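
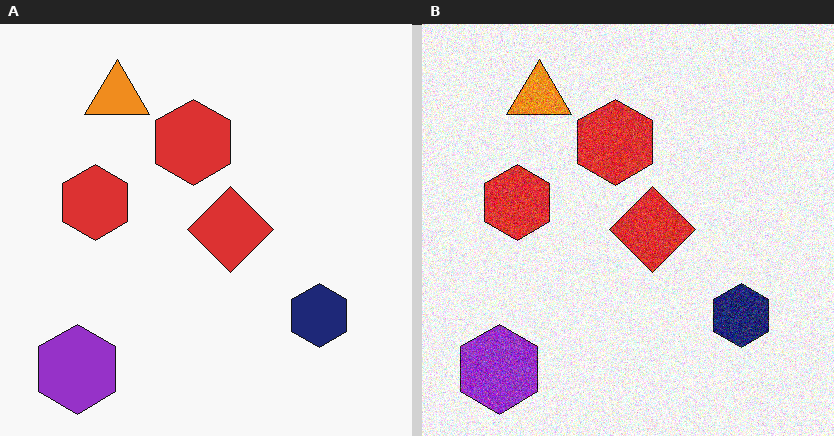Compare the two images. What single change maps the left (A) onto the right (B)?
Degraded with strong gaussian noise.

Random speckle covers the whole image, including the flat background.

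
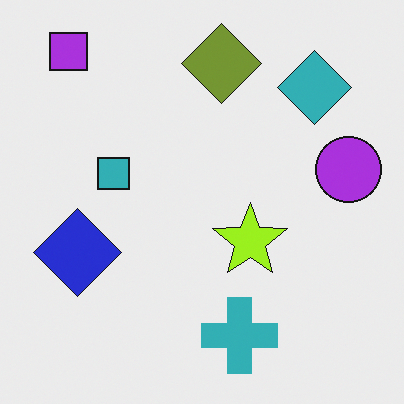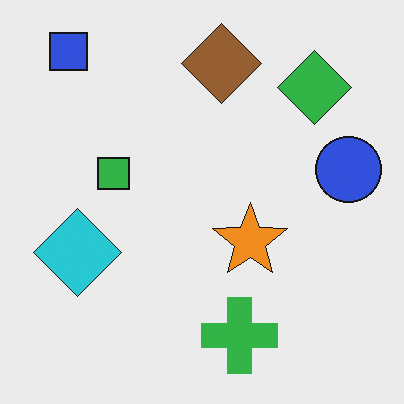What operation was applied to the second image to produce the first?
This is the original image hue-shifted slightly.

Every shape's color has rotated by the same amount around the hue wheel — a uniform hue shift.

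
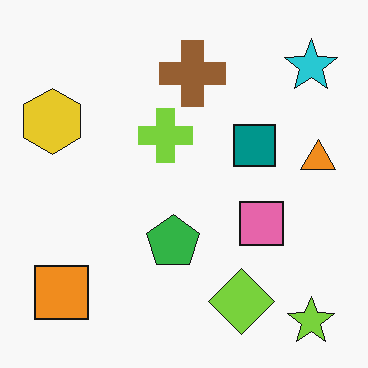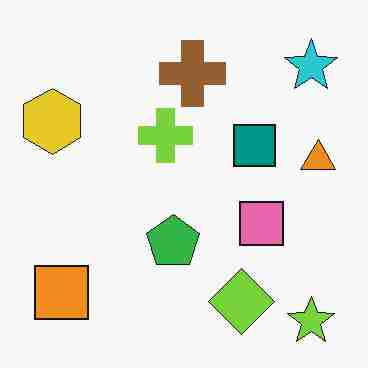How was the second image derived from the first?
This is the original image heavily JPEG-compressed with obvious blocking artifacts.

Blocky 8×8 compression artifacts appear around shape edges and the flat background shows ringing — characteristic JPEG degradation.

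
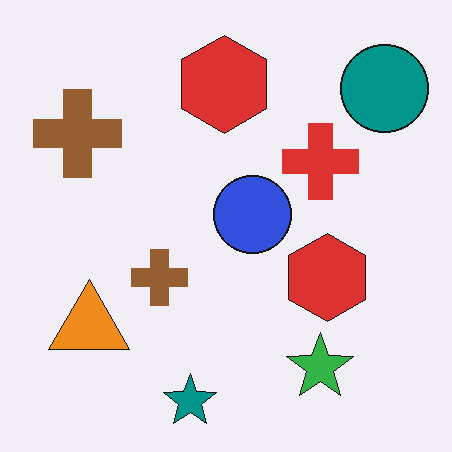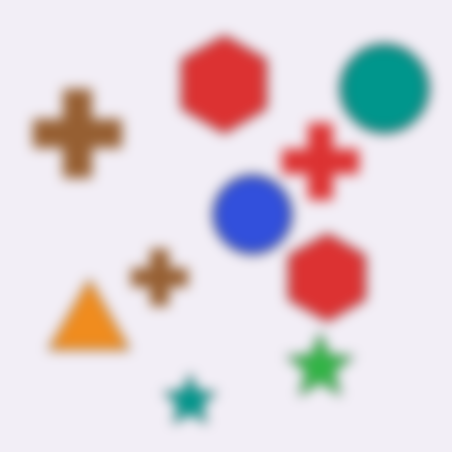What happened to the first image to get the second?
The image was heavily blurred.

Shape edges and outlines are uniformly softened across the whole image.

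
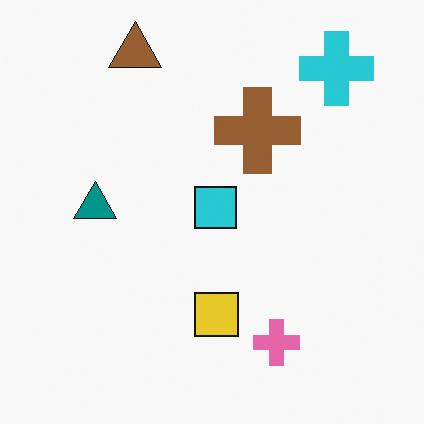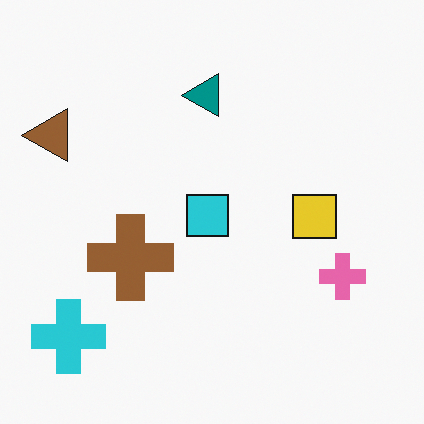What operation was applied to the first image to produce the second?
The image was transposed (reflected across the top-left ↔ bottom-right diagonal).

Shapes have swapped their row and column positions — what was in the top-right is now in the bottom-left — a diagonal reflection.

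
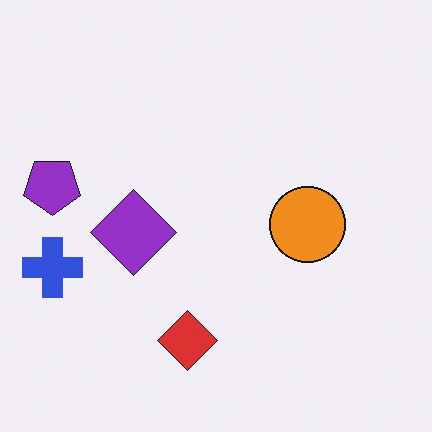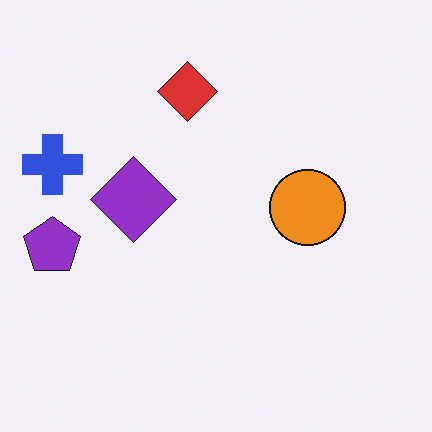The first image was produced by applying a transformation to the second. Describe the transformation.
The first image is the second flipped vertically (top ↔ bottom).

The red diamond is in the top of the second image and the bottom of the first — shapes on opposite sides of the horizontal midline have swapped in a mirror flip.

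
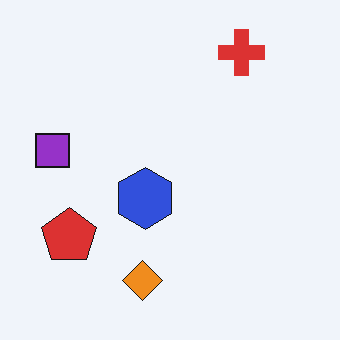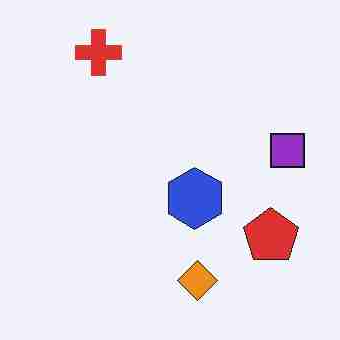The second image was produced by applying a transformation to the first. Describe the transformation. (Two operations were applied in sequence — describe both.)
The second image is the first heavily JPEG-compressed with obvious blocking artifacts, then flipped horizontally (left ↔ right).

Blocky 8×8 compression artifacts appear around shape edges and the flat background shows ringing — characteristic JPEG degradation. The purple square is in the left of the first image and the right of the second — shapes on opposite sides of the vertical midline have swapped in a mirror flip.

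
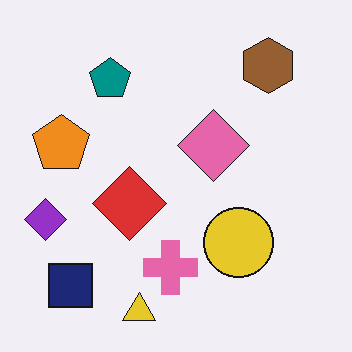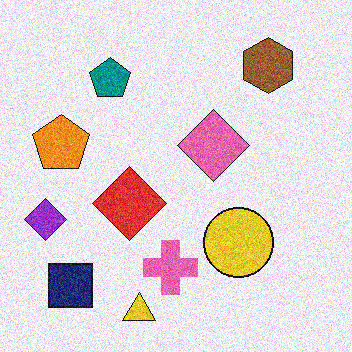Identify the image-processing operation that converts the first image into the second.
It was degraded with visible gaussian noise.

Random speckle covers the whole image, including the flat background.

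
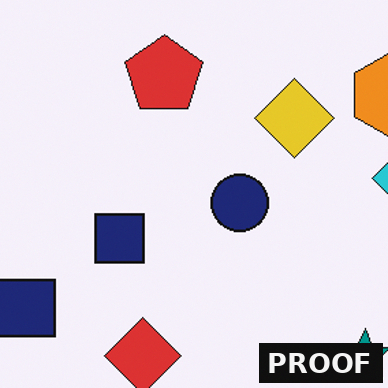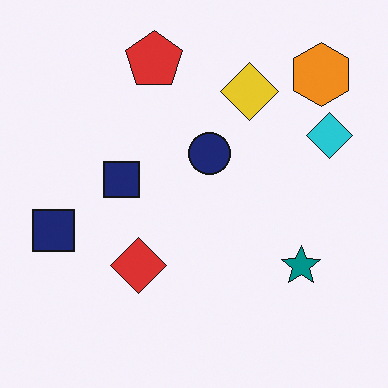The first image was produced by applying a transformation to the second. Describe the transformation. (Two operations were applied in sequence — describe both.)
The image was cropped to a modestly smaller region and rescaled, then watermarked with the text "PROOF" in the lower-right corner.

The visible shapes are larger and the field of view is narrower; shapes near the original edges may be partly or wholly outside the frame — a crop-and-rescale. A dark label reading "PROOF" appears in the lower-right corner.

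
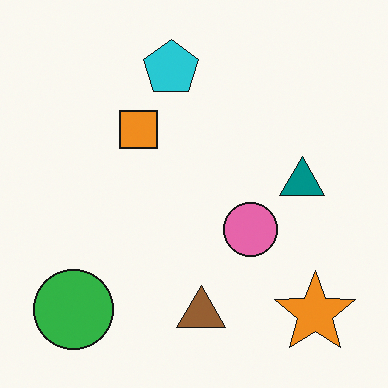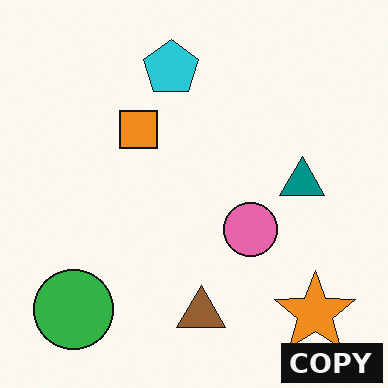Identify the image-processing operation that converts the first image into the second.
The image was watermarked with the text "COPY" in the lower-right corner.

A dark label reading "COPY" appears in the lower-right corner.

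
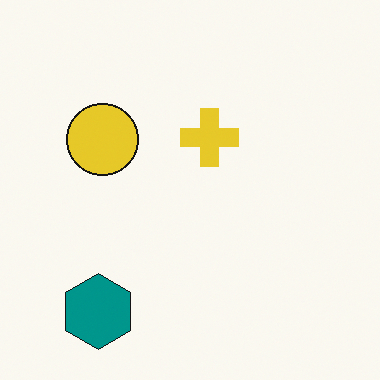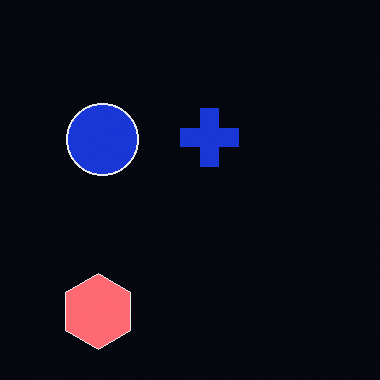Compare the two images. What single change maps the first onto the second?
The transformation is: color-inverted (negative).

The light background has become dark and every shape's color is its complement — a photographic negative.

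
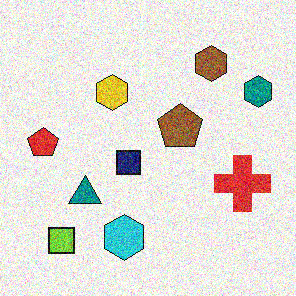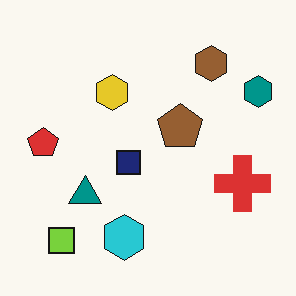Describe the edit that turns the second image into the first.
The transformation is: degraded with strong gaussian noise.

Random speckle covers the whole image, including the flat background.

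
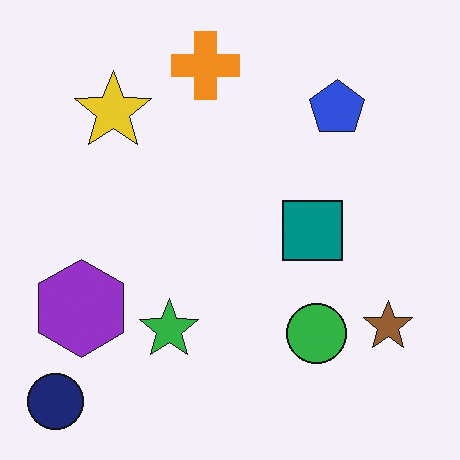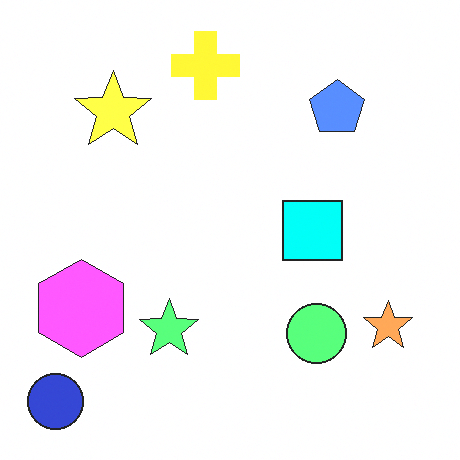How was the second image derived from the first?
This is the original image brightened a lot.

Every pixel — background and shapes alike — is uniformly brightened.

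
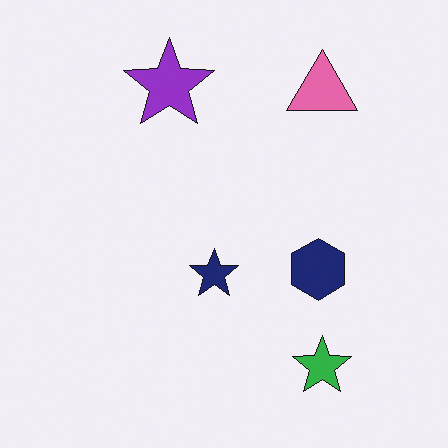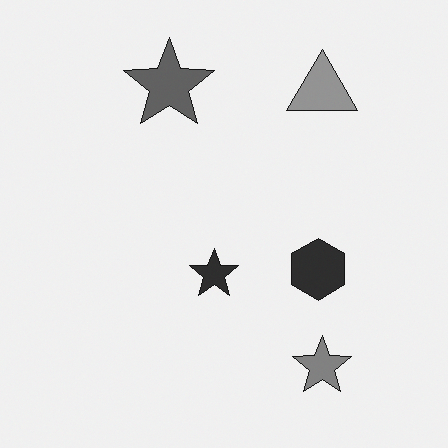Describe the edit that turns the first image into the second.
This is the original image converted to grayscale.

All color is removed — every shape is now a shade of grey.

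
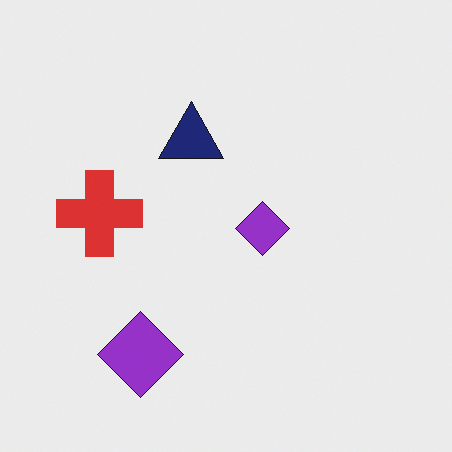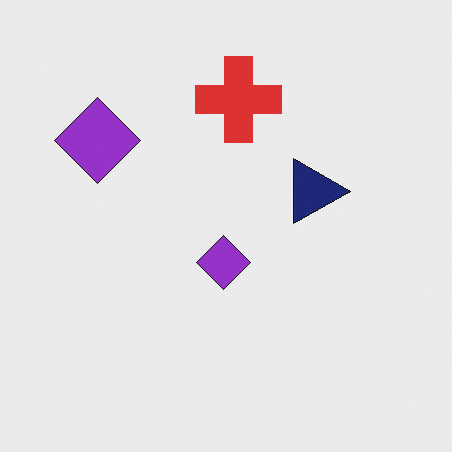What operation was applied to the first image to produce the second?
The image was rotated 90° clockwise.

The red cross sits in the left of the first image and the top of the second — consistent with a whole-image 90° clockwise rotation.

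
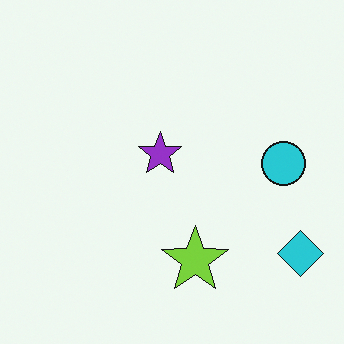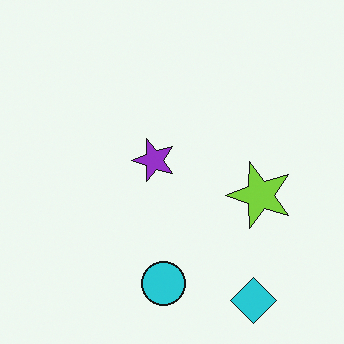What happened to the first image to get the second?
The image was transposed (reflected across the top-left ↔ bottom-right diagonal).

Shapes have swapped their row and column positions — what was in the top-right is now in the bottom-left — a diagonal reflection.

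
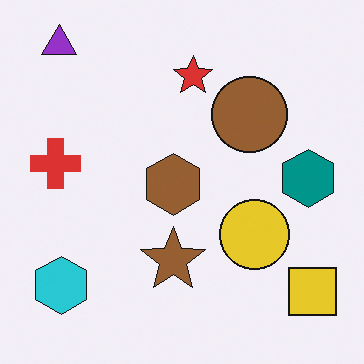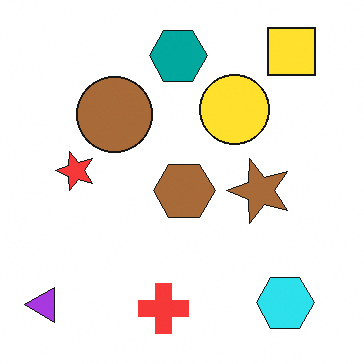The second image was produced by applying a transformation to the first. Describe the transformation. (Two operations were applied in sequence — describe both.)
This is the original image brightened a little, then rotated 90° counter-clockwise.

Every pixel — background and shapes alike — is uniformly brightened. The purple triangle sits in the top-left of the first image and the bottom-left of the second — consistent with a whole-image 90° counter-clockwise rotation.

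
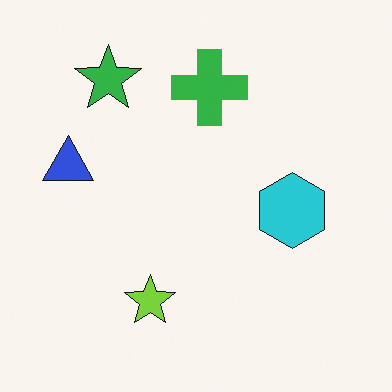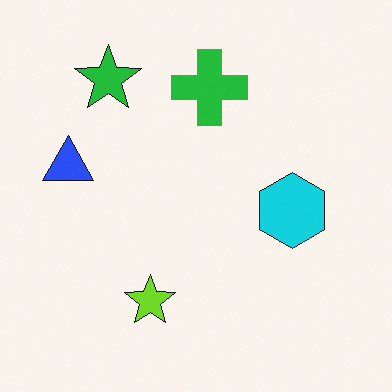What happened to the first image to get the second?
The transformation is: slightly oversaturated.

All colors are more vivid — a global saturation change.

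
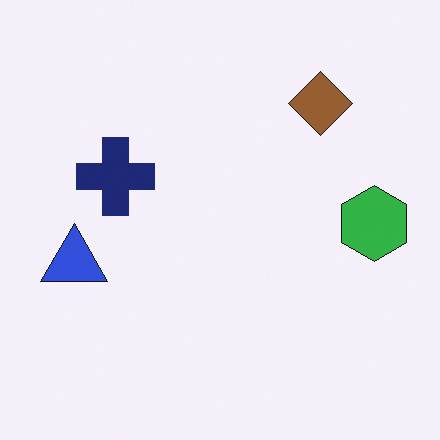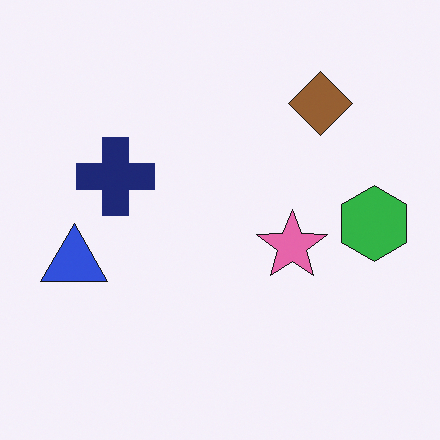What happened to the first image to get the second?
The transformation is: overlaid with an additional pink star.

A pink star appears in the second image that is absent from the first.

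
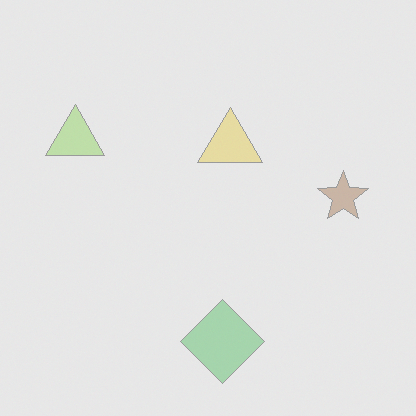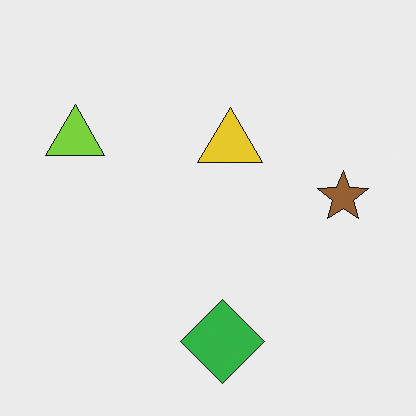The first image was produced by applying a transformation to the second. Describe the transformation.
It was washed out (contrast reduced).

Tones are pushed toward mid-grey across the whole image — a global contrast change.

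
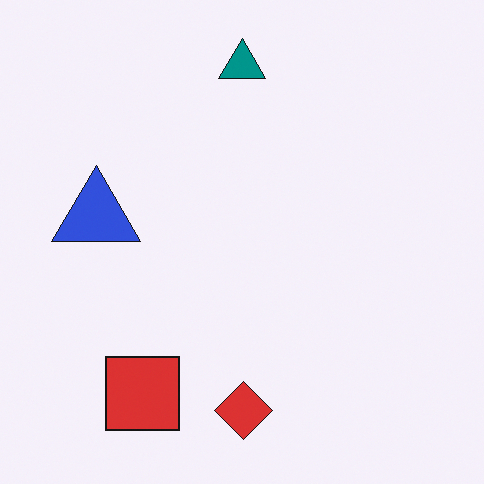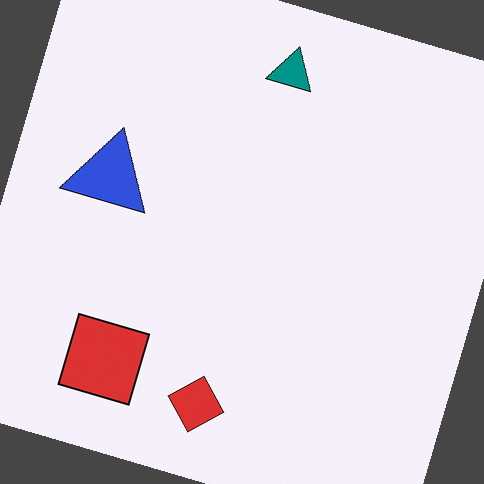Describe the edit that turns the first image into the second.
The second image is the first rotated clockwise by a clearly visible amount.

Every shape is tilted by the same angle and the image corners show triangular fill wedges — a whole-image rotation by a non-right angle.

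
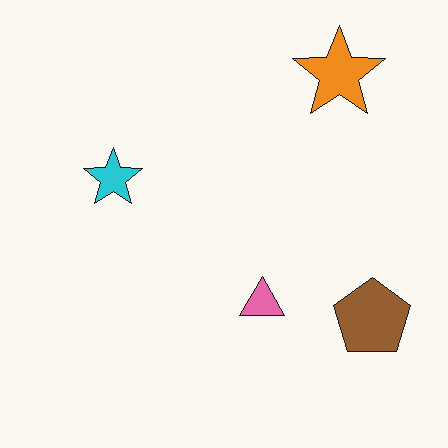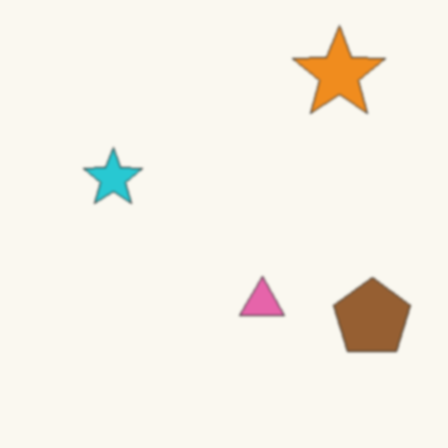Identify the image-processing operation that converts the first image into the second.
The image was given a subtle gaussian blur.

Shape edges and outlines are uniformly softened across the whole image.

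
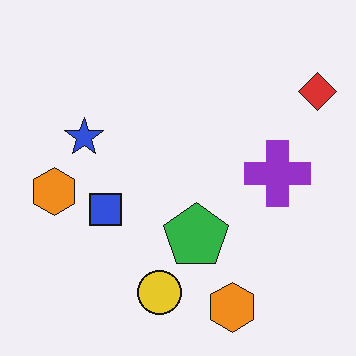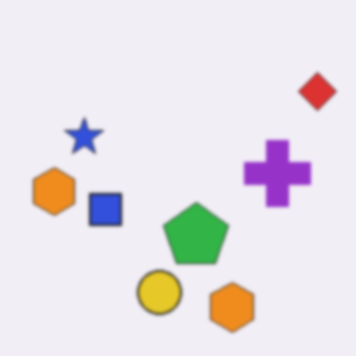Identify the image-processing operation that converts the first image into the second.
The transformation is: slightly softened.

Shape edges and outlines are uniformly softened across the whole image.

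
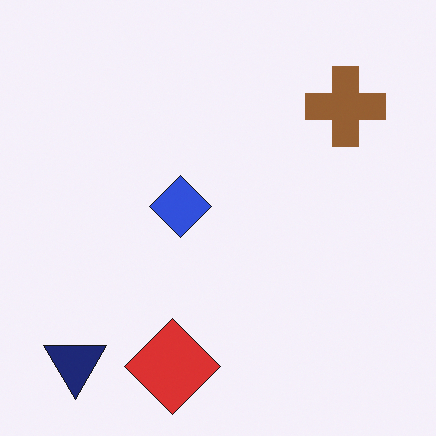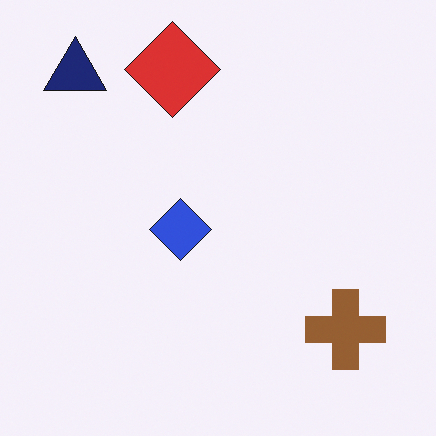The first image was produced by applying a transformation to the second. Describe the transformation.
It was flipped vertically (top ↔ bottom).

The red diamond is in the top of the second image and the bottom of the first — shapes on opposite sides of the horizontal midline have swapped in a mirror flip.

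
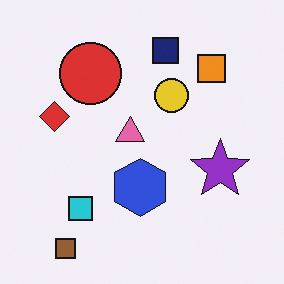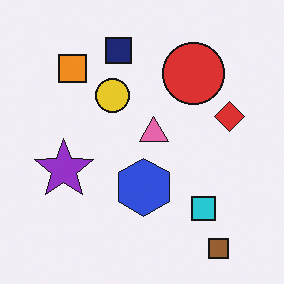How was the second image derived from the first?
The second image is the first flipped horizontally (left ↔ right).

The red diamond is in the left of the first image and the right of the second — shapes on opposite sides of the vertical midline have swapped in a mirror flip.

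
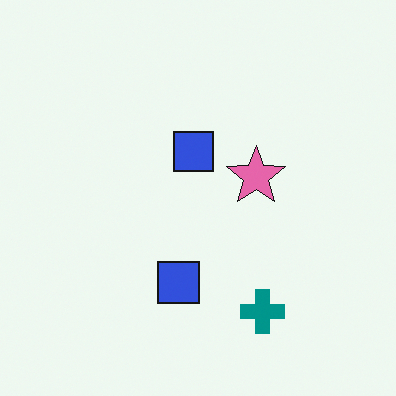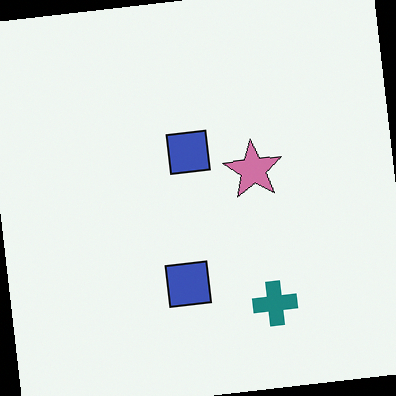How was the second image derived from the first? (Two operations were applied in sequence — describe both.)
The image was slightly desaturated, then rotated counter-clockwise by a small amount.

All colors are more muted and greyish — a global saturation change. Every shape is tilted by the same angle and the image corners show triangular fill wedges — a whole-image rotation by a non-right angle.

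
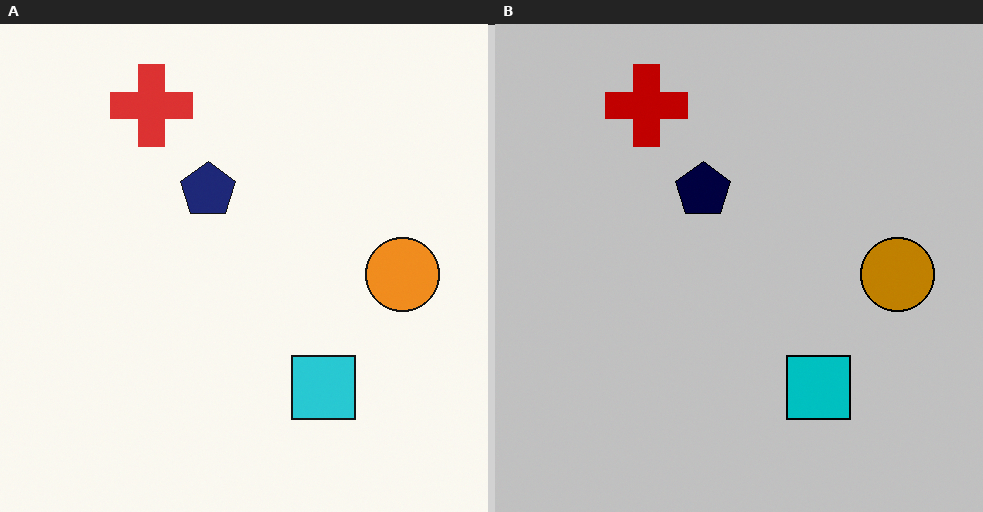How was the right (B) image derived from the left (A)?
The image was aggressively posterized.

Each flat color has snapped to a coarser quantized level — most visibly, the near-white background has dropped to a flat grey.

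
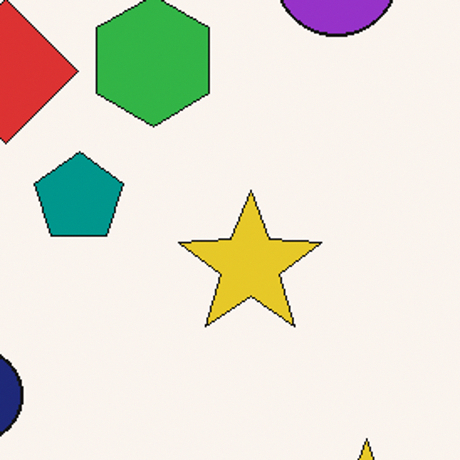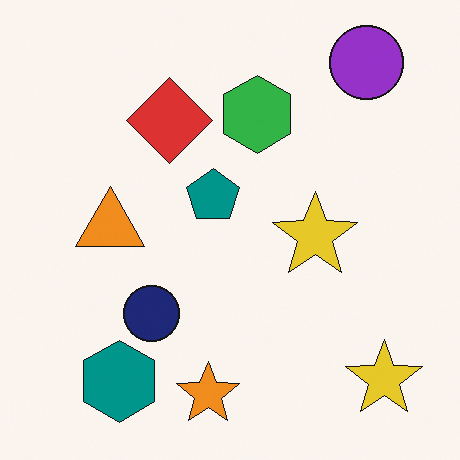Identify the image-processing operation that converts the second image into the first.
The transformation is: cropped tightly and scaled back up.

The visible shapes are larger and the field of view is narrower; shapes near the original edges may be partly or wholly outside the frame — a crop-and-rescale.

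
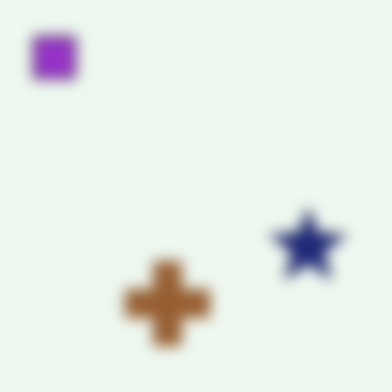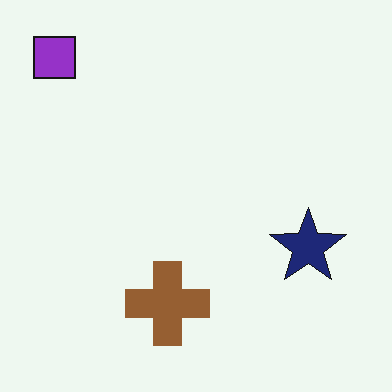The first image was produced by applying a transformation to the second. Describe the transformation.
It was strongly gaussian-blurred.

Shape edges and outlines are uniformly softened across the whole image.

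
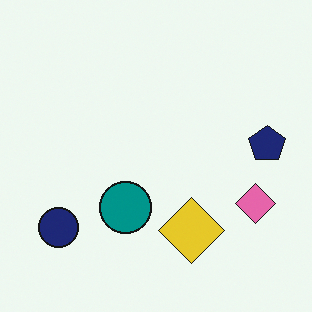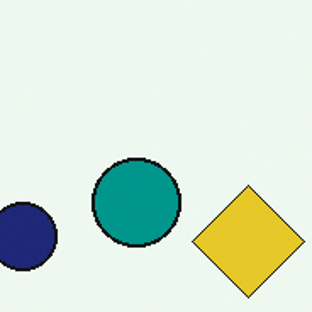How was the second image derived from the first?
Cropped tightly and scaled back up.

The visible shapes are larger and the field of view is narrower; shapes near the original edges may be partly or wholly outside the frame — a crop-and-rescale.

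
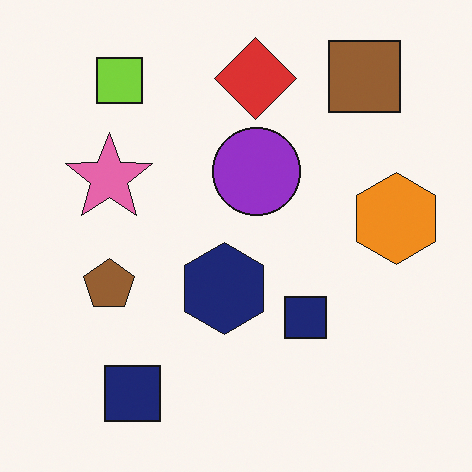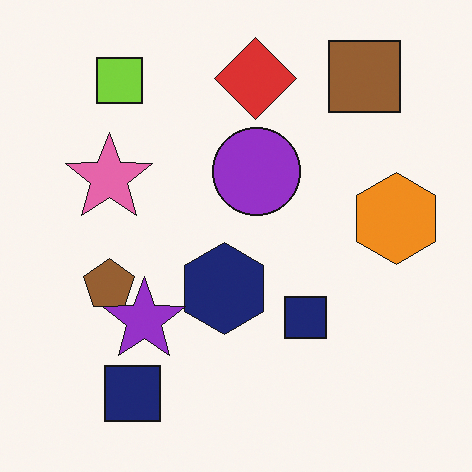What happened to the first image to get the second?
Overlaid with an additional purple star.

A purple star appears in the second image that is absent from the first.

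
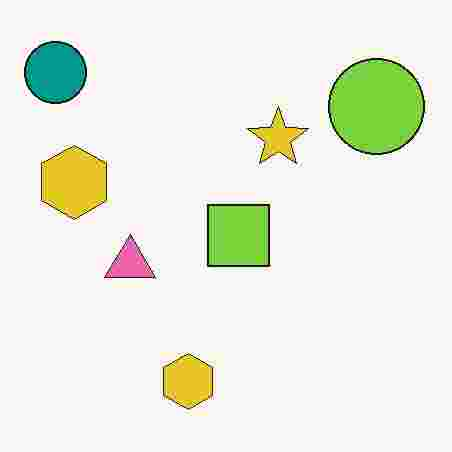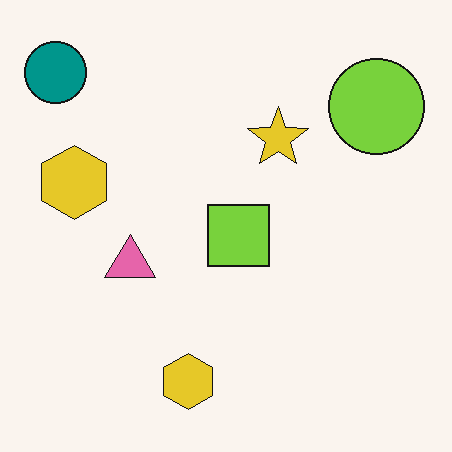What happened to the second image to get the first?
The transformation is: degraded with heavy JPEG compression.

Blocky 8×8 compression artifacts appear around shape edges and the flat background shows ringing — characteristic JPEG degradation.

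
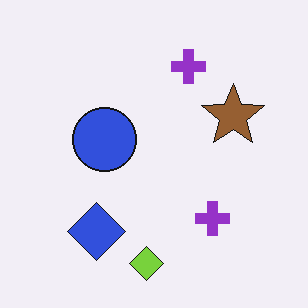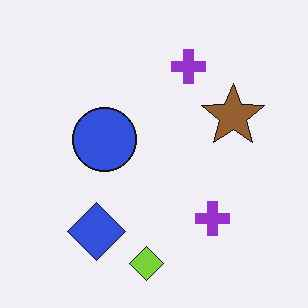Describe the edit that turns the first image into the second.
It was JPEG-compressed with visible artifacts.

Blocky 8×8 compression artifacts appear around shape edges and the flat background shows ringing — characteristic JPEG degradation.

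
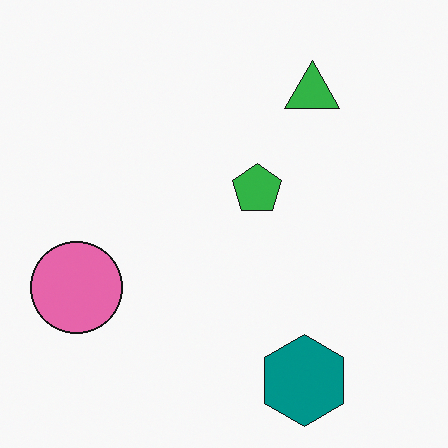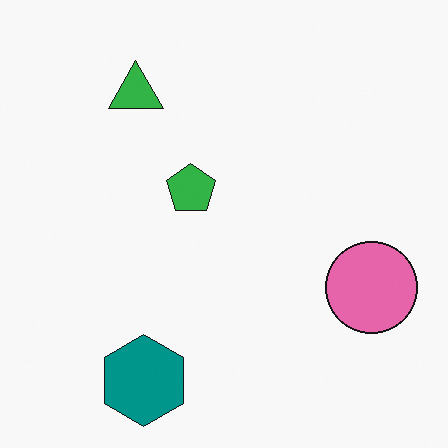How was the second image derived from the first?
The image was flipped horizontally (left ↔ right).

The pink circle is in the left of the first image and the right of the second — shapes on opposite sides of the vertical midline have swapped in a mirror flip.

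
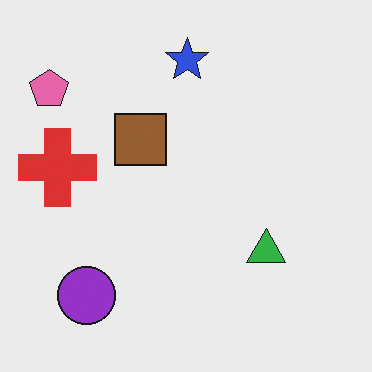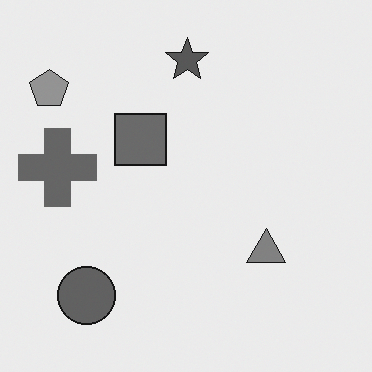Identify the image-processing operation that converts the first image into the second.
Converted to grayscale.

All color is removed — every shape is now a shade of grey.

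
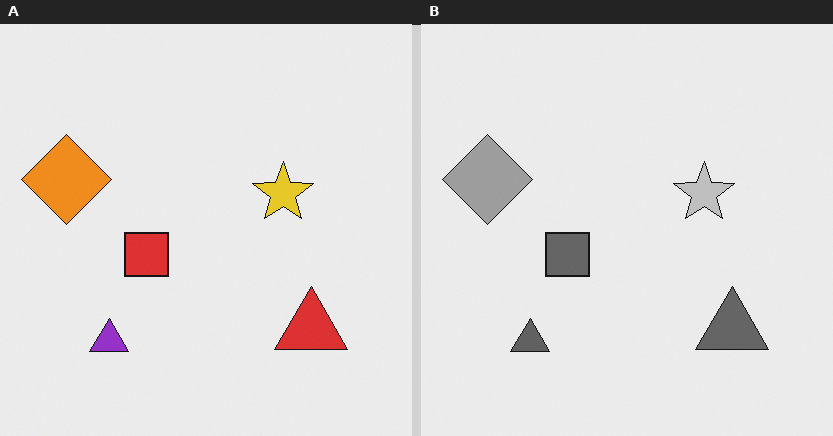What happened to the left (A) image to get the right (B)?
Converted to grayscale.

All color is removed — every shape is now a shade of grey.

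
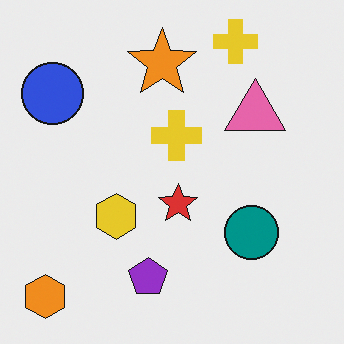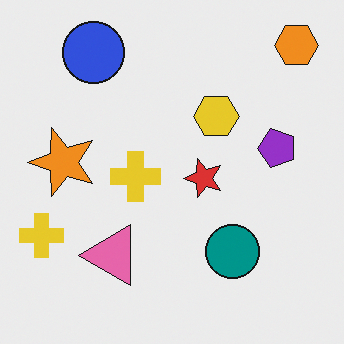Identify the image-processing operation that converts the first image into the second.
The image was transposed (reflected across the top-left ↔ bottom-right diagonal).

Shapes have swapped their row and column positions — what was in the top-right is now in the bottom-left — a diagonal reflection.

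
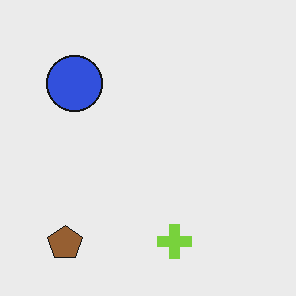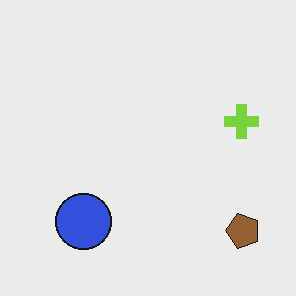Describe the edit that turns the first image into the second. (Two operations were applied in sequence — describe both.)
This is the original image given moderate JPEG compression, then rotated 90° counter-clockwise.

Blocky 8×8 compression artifacts appear around shape edges and the flat background shows ringing — characteristic JPEG degradation. The brown pentagon sits in the bottom-left of the first image and the bottom-right of the second — consistent with a whole-image 90° counter-clockwise rotation.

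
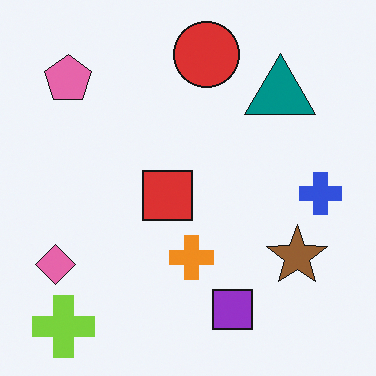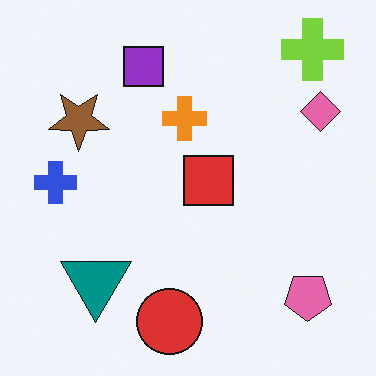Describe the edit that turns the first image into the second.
This is the original image rotated 180°.

The lime cross sits in the bottom-left of the first image and the top-right of the second — consistent with a whole-image 180° rotation.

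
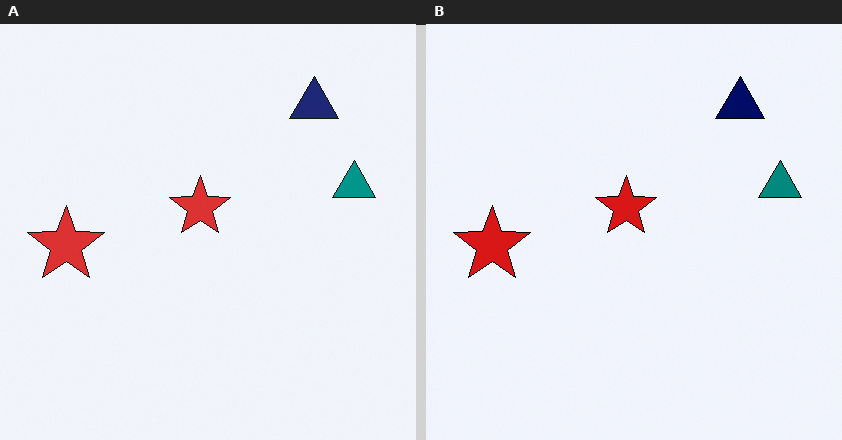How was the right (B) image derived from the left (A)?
This is the original image given slightly increased contrast.

Tones are pushed away from mid-grey across the whole image — a global contrast change.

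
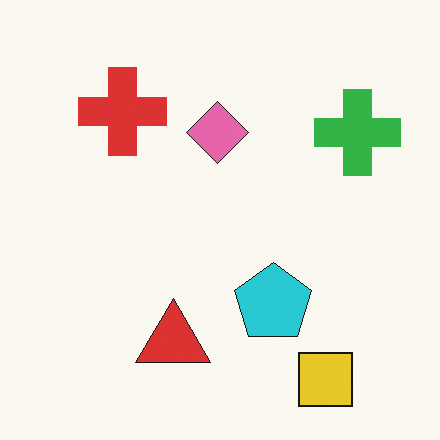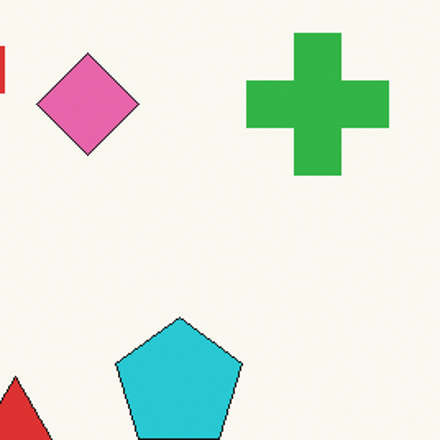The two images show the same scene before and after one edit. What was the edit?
This is the original image cropped to a noticeably smaller region and rescaled.

The visible shapes are larger and the field of view is narrower; shapes near the original edges may be partly or wholly outside the frame — a crop-and-rescale.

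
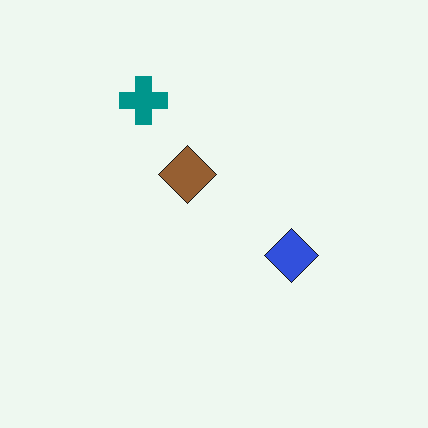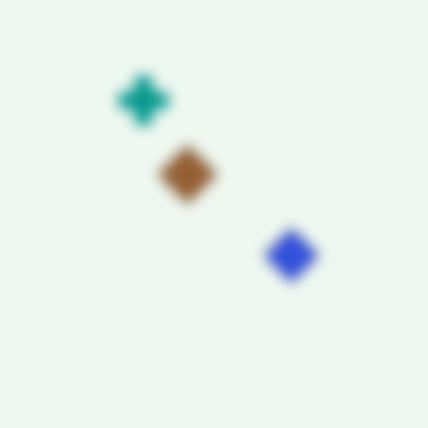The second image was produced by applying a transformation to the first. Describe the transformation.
The transformation is: heavily blurred.

Shape edges and outlines are uniformly softened across the whole image.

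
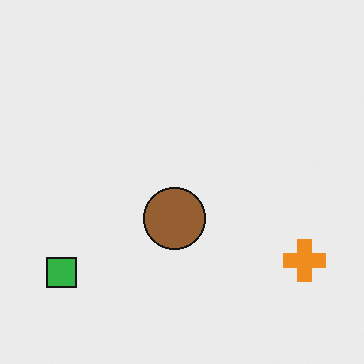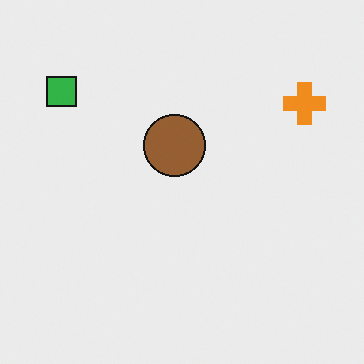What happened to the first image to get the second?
This is the original image flipped vertically (top ↔ bottom).

The green square is in the bottom-left of the first image and the top-left of the second — shapes on opposite sides of the horizontal midline have swapped in a mirror flip.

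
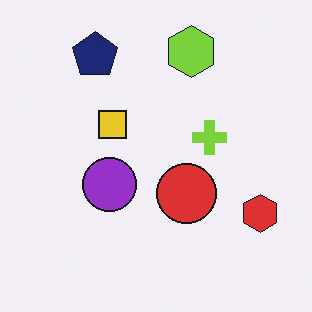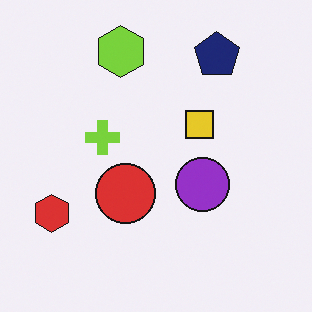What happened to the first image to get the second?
Flipped horizontally (left ↔ right).

The red hexagon is in the bottom-right of the first image and the bottom-left of the second — shapes on opposite sides of the vertical midline have swapped in a mirror flip.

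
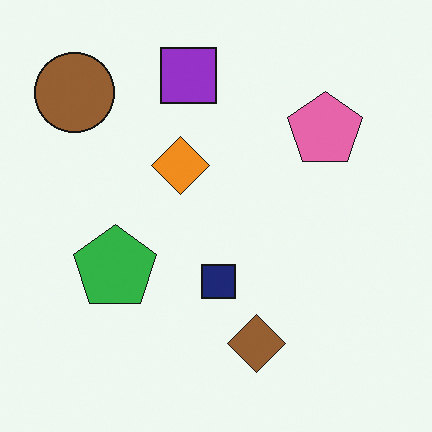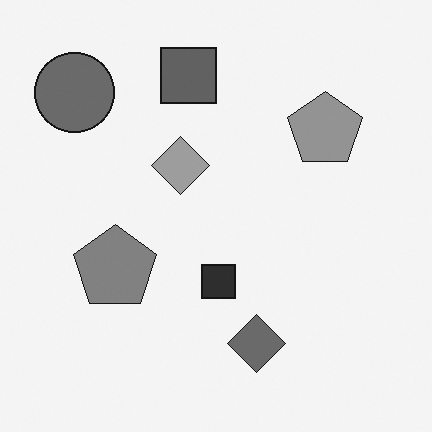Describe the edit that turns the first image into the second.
Converted to grayscale.

All color is removed — every shape is now a shade of grey.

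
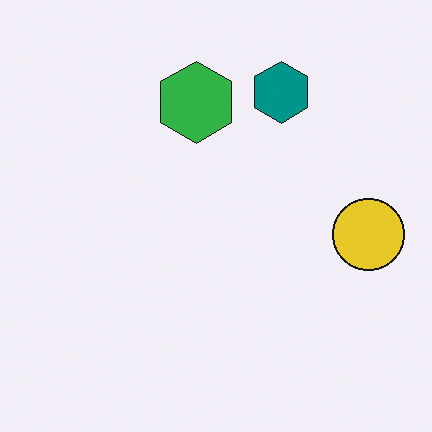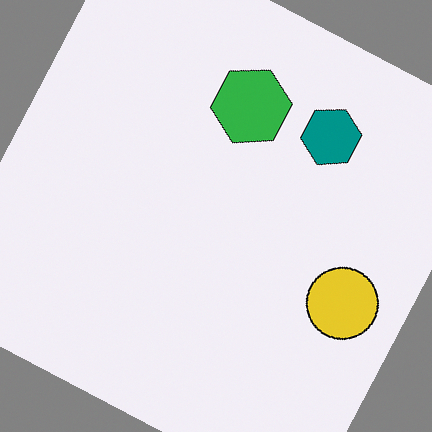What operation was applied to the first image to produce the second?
This is the original image rotated clockwise by a moderate amount.

Every shape is tilted by the same angle and the image corners show triangular fill wedges — a whole-image rotation by a non-right angle.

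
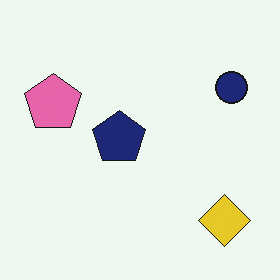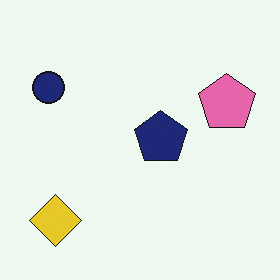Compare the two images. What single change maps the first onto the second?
The transformation is: flipped horizontally (left ↔ right).

The navy circle is in the top-right of the first image and the top-left of the second — shapes on opposite sides of the vertical midline have swapped in a mirror flip.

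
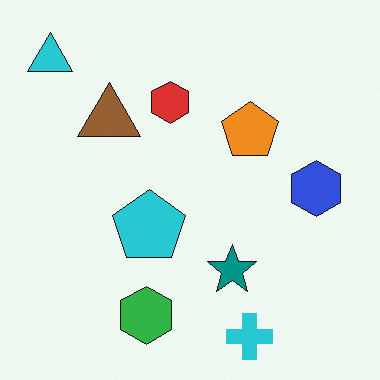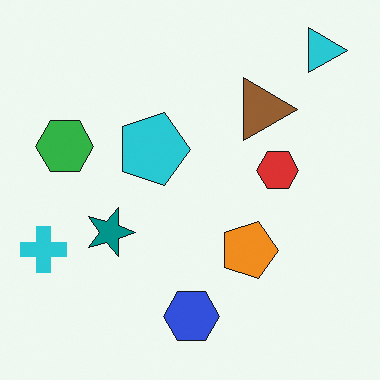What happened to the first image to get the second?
The transformation is: rotated 90° clockwise.

The cyan triangle sits in the top-left of the first image and the top-right of the second — consistent with a whole-image 90° clockwise rotation.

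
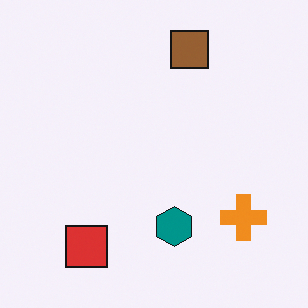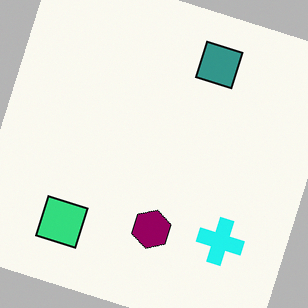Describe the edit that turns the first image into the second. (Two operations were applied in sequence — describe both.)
The second image is the first rotated clockwise by a moderate amount, then hue-shifted noticeably.

Every shape is tilted by the same angle and the image corners show triangular fill wedges — a whole-image rotation by a non-right angle. Every shape's color has rotated by the same amount around the hue wheel — a uniform hue shift.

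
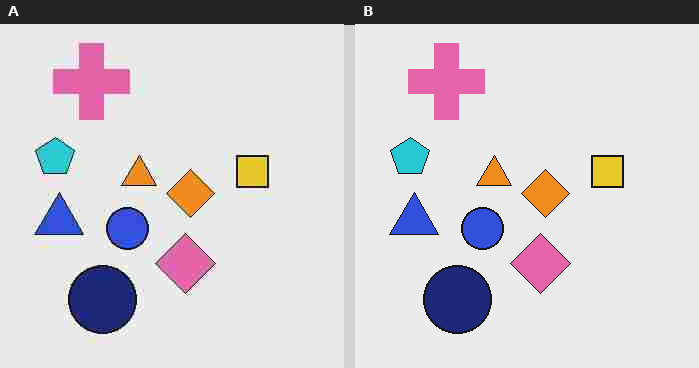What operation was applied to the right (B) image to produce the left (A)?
The left (A) image is the right (B) degraded with heavy JPEG compression.

Blocky 8×8 compression artifacts appear around shape edges and the flat background shows ringing — characteristic JPEG degradation.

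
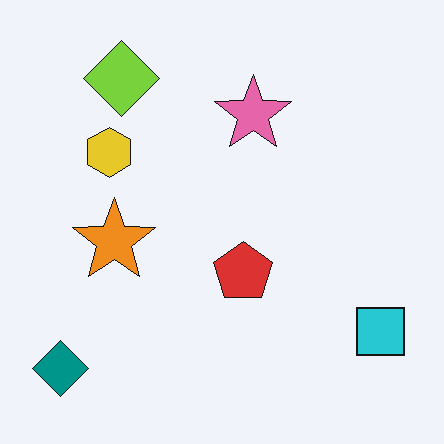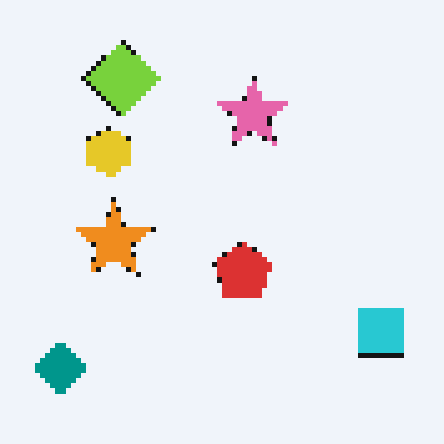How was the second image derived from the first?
The transformation is: lightly pixelated (a mild mosaic effect).

Shapes are reduced to large square blocks; fine edges and outlines are lost — a downscale-then-upscale (mosaic) effect.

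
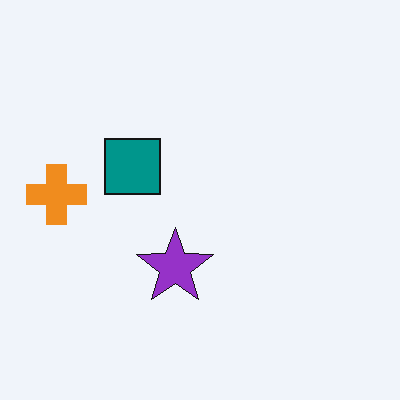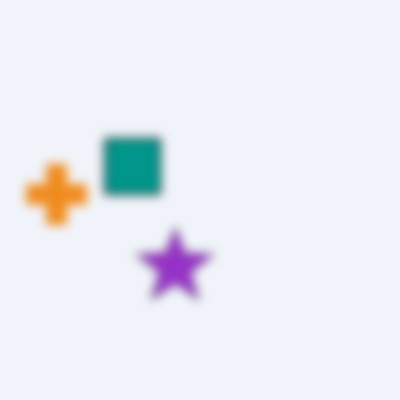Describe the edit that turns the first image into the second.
The second image is the first strongly gaussian-blurred.

Shape edges and outlines are uniformly softened across the whole image.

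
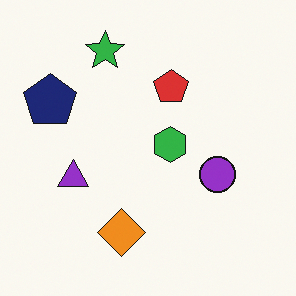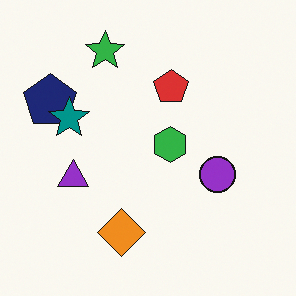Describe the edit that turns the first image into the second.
This is the original image overlaid with an additional teal star.

A teal star appears in the second image that is absent from the first.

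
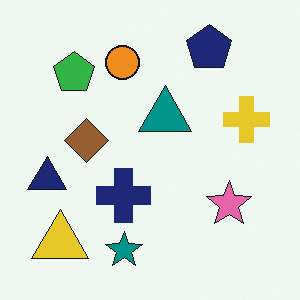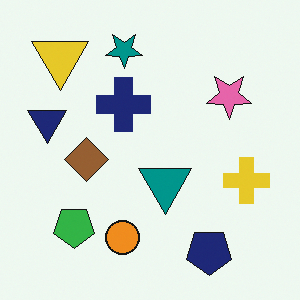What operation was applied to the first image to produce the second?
The transformation is: flipped vertically (top ↔ bottom).

The navy pentagon is in the top-right of the first image and the bottom-right of the second — shapes on opposite sides of the horizontal midline have swapped in a mirror flip.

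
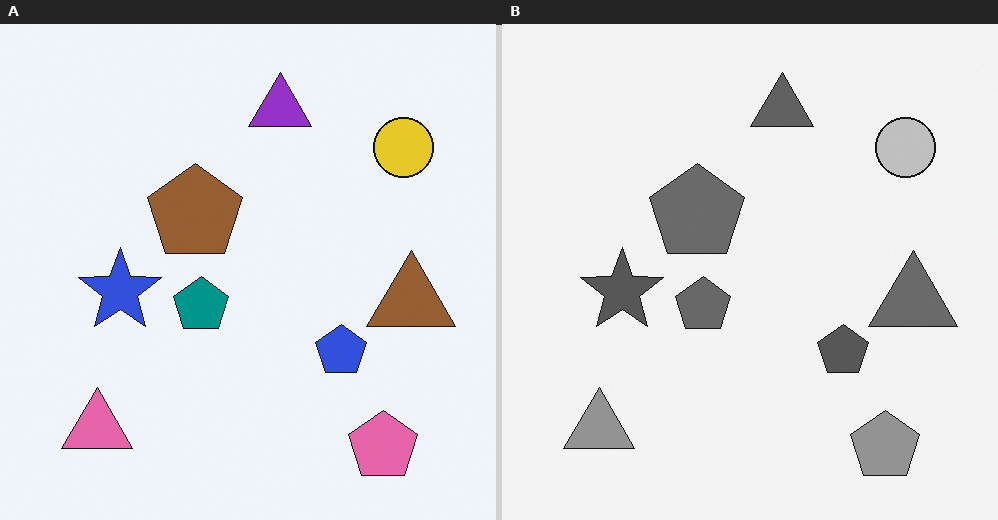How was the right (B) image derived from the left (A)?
The image was converted to grayscale.

All color is removed — every shape is now a shade of grey.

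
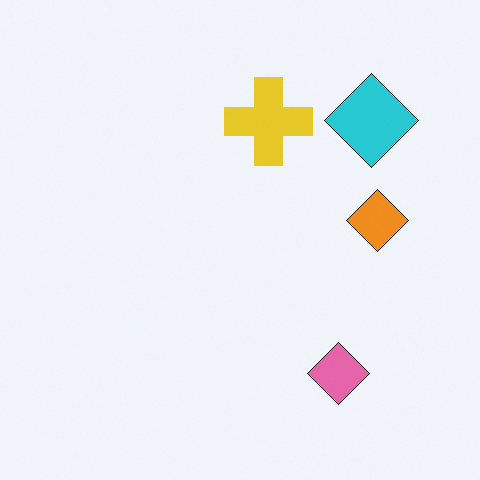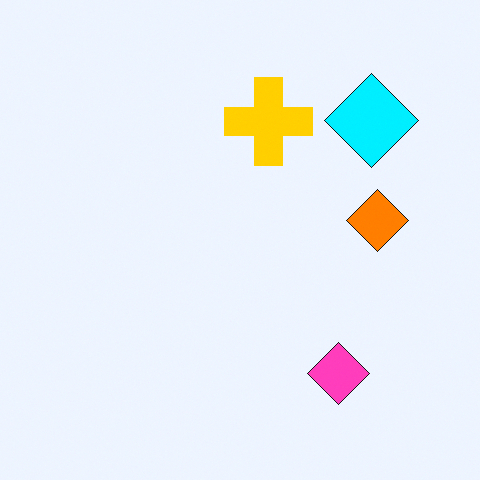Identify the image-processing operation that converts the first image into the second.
The image was made much more vivid (saturation change).

All colors are more vivid — a global saturation change.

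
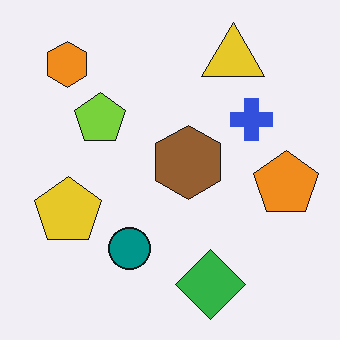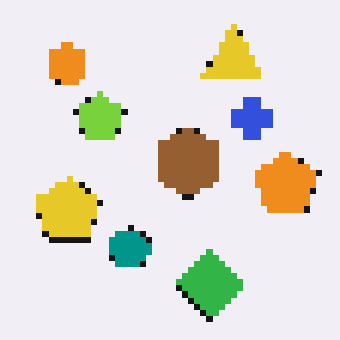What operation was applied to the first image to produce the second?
It was moderately pixelated.

Shapes are reduced to large square blocks; fine edges and outlines are lost — a downscale-then-upscale (mosaic) effect.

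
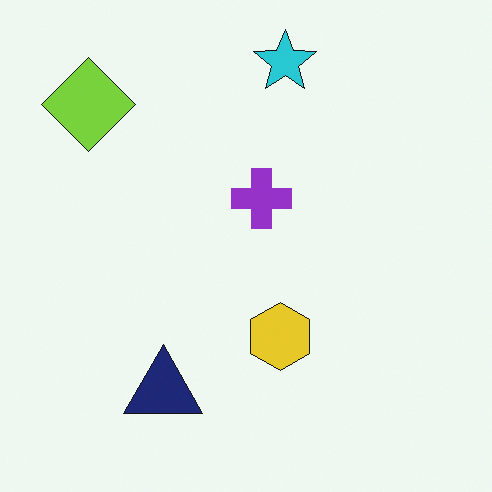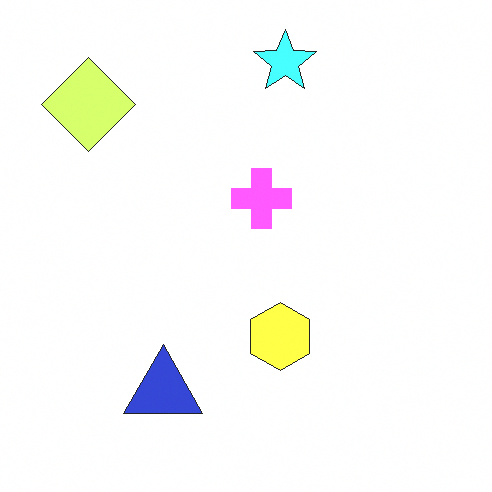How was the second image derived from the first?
The second image is the first brightened a lot.

Every pixel — background and shapes alike — is uniformly brightened.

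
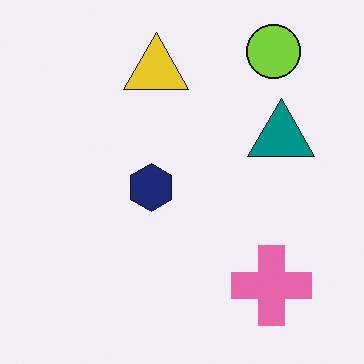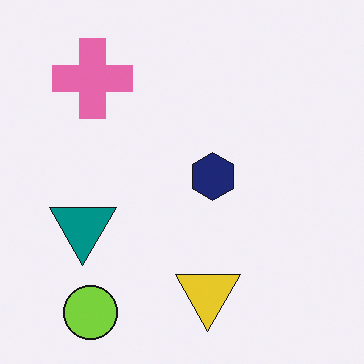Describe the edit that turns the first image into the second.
The image was rotated 180°.

The lime circle sits in the top-right of the first image and the bottom-left of the second — consistent with a whole-image 180° rotation.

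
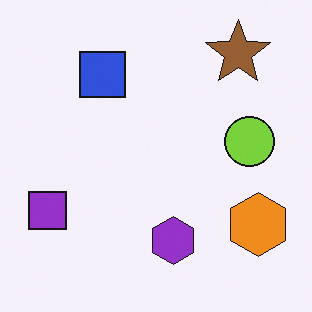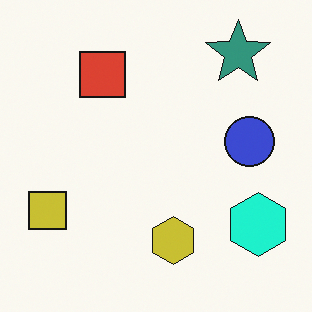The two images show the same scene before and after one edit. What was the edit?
The second image is the first hue-shifted noticeably.

Every shape's color has rotated by the same amount around the hue wheel — a uniform hue shift.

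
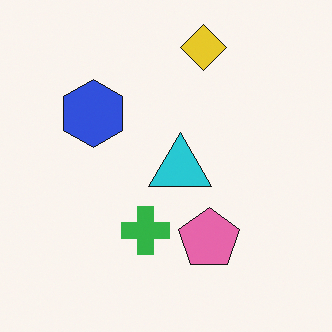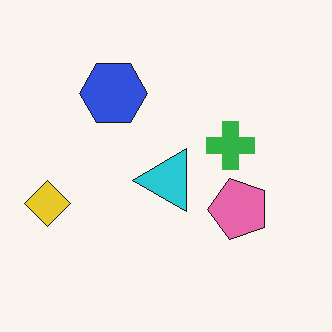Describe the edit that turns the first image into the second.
The transformation is: transposed (reflected across the top-left ↔ bottom-right diagonal).

Shapes have swapped their row and column positions — what was in the top-right is now in the bottom-left — a diagonal reflection.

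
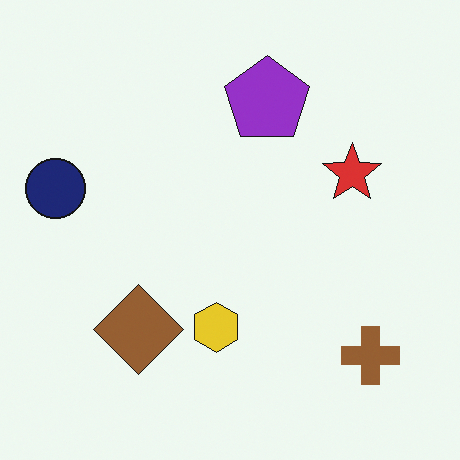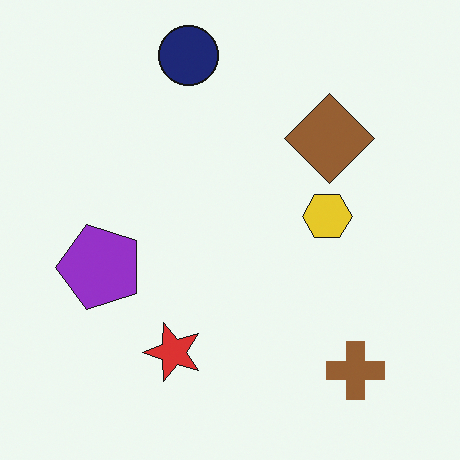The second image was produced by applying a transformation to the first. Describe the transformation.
The transformation is: transposed (reflected across the top-left ↔ bottom-right diagonal).

Shapes have swapped their row and column positions — what was in the top-right is now in the bottom-left — a diagonal reflection.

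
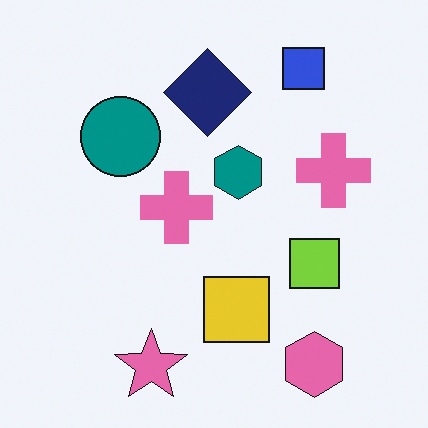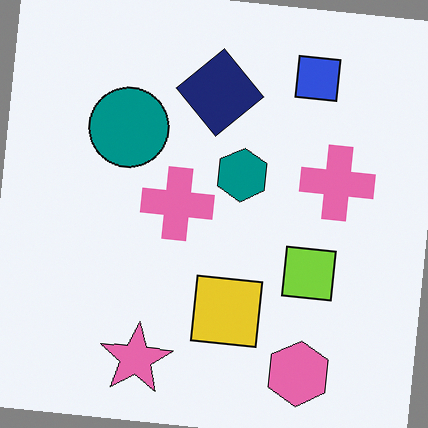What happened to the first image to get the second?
Rotated clockwise by a few degrees.

Every shape is tilted by the same angle and the image corners show triangular fill wedges — a whole-image rotation by a non-right angle.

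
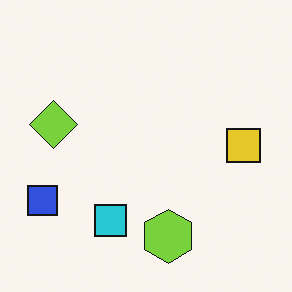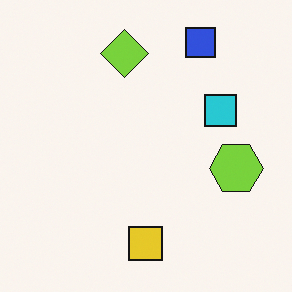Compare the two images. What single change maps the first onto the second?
Transposed (reflected across the top-left ↔ bottom-right diagonal).

Shapes have swapped their row and column positions — what was in the top-right is now in the bottom-left — a diagonal reflection.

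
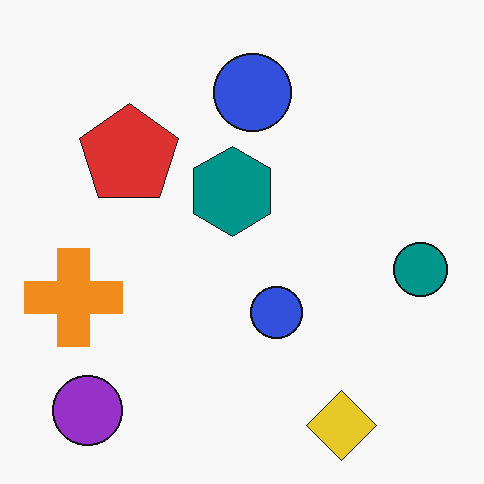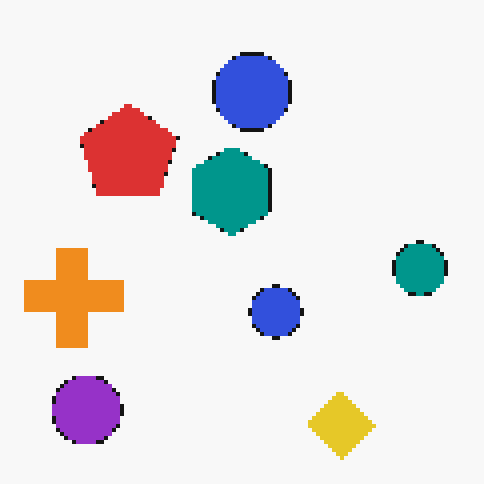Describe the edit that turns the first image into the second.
The second image is the first mildly pixelated.

Shapes are reduced to large square blocks; fine edges and outlines are lost — a downscale-then-upscale (mosaic) effect.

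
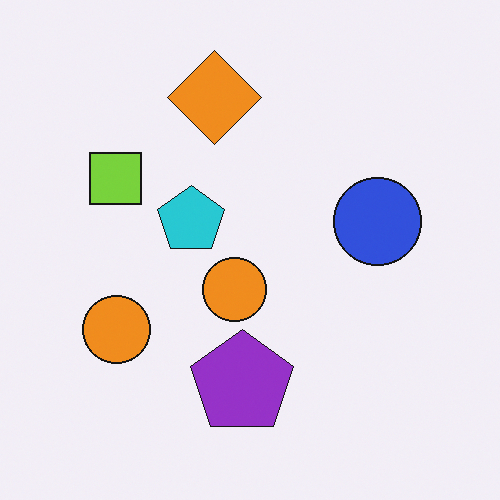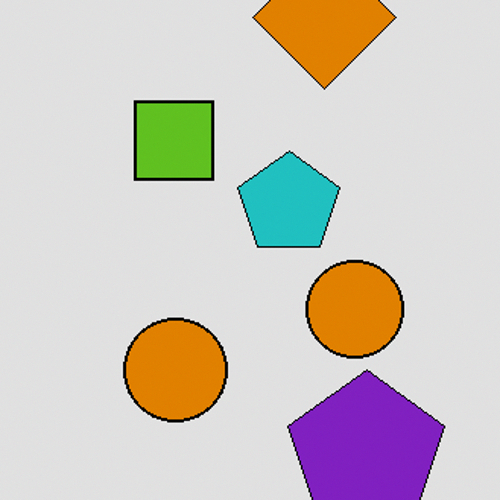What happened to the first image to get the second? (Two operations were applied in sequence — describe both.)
This is the original image moderately posterized, then cropped slightly and scaled back up.

Each flat color has snapped to a coarser quantized level — most visibly, the near-white background has dropped to a flat grey. The visible shapes are larger and the field of view is narrower; shapes near the original edges may be partly or wholly outside the frame — a crop-and-rescale.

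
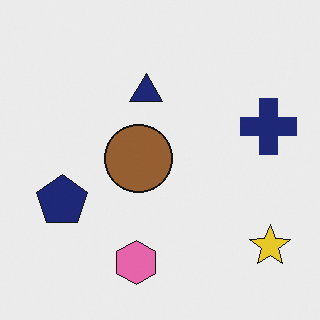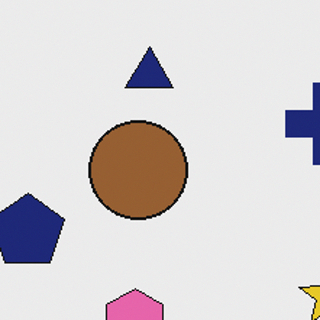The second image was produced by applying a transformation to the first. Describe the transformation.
The second image is the first cropped to a modestly smaller region and rescaled.

The visible shapes are larger and the field of view is narrower; shapes near the original edges may be partly or wholly outside the frame — a crop-and-rescale.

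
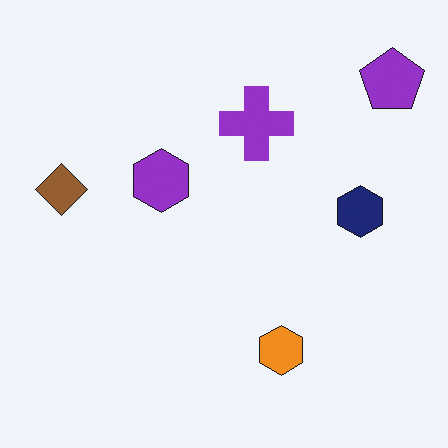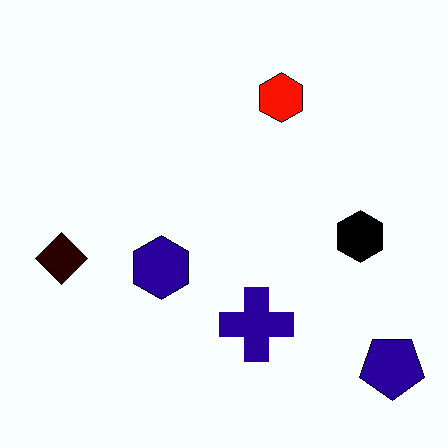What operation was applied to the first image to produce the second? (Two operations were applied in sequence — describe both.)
The transformation is: flipped vertically (top ↔ bottom), then boosted in contrast.

The purple pentagon is in the top-right of the first image and the bottom-right of the second — shapes on opposite sides of the horizontal midline have swapped in a mirror flip. Tones are pushed away from mid-grey across the whole image — a global contrast change.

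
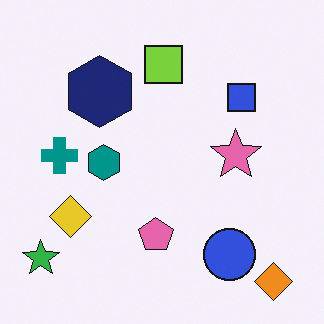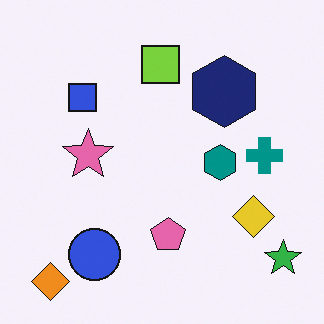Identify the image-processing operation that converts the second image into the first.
This is the original image flipped horizontally (left ↔ right).

The green star is in the bottom-right of the second image and the bottom-left of the first — shapes on opposite sides of the vertical midline have swapped in a mirror flip.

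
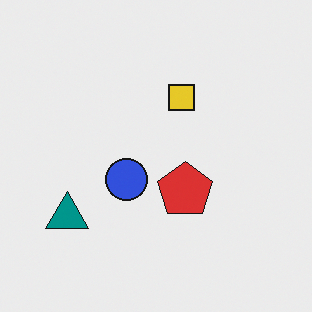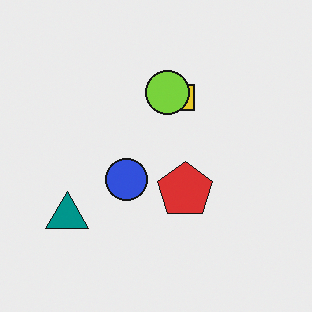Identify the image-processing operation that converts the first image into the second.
It was overlaid with an additional lime circle.

A lime circle appears in the second image that is absent from the first.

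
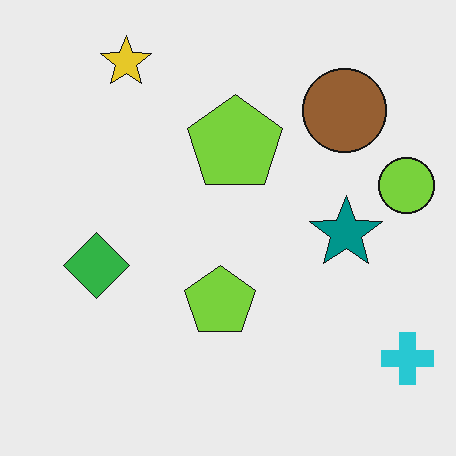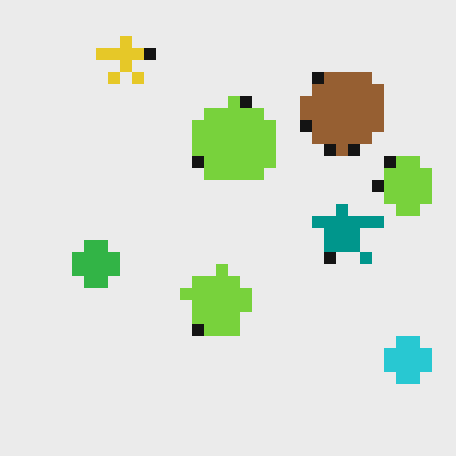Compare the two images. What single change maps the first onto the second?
It was heavily pixelated into large blocks.

Shapes are reduced to large square blocks; fine edges and outlines are lost — a downscale-then-upscale (mosaic) effect.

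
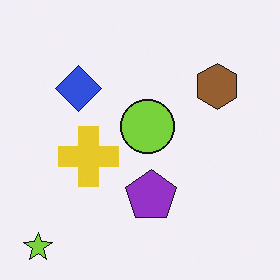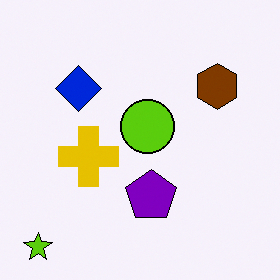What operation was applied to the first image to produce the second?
The second image is the first given slightly increased contrast.

Tones are pushed away from mid-grey across the whole image — a global contrast change.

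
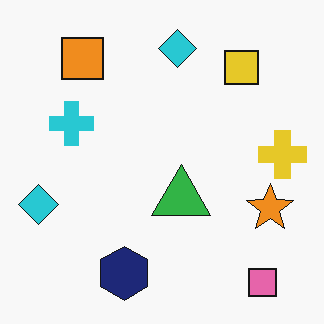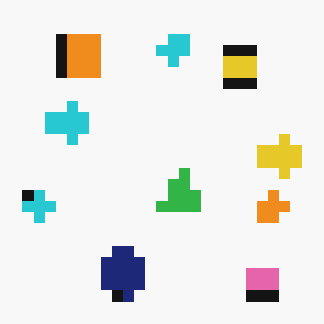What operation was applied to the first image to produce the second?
This is the original image coarsely pixelated.

Shapes are reduced to large square blocks; fine edges and outlines are lost — a downscale-then-upscale (mosaic) effect.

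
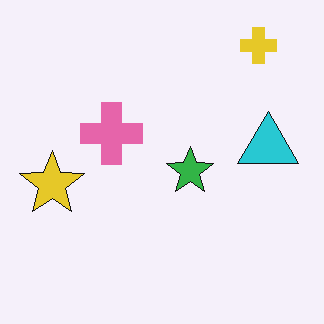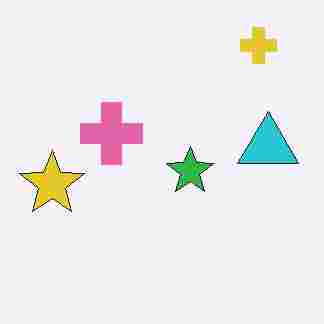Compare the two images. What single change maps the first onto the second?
The second image is the first degraded with heavy JPEG compression.

Blocky 8×8 compression artifacts appear around shape edges and the flat background shows ringing — characteristic JPEG degradation.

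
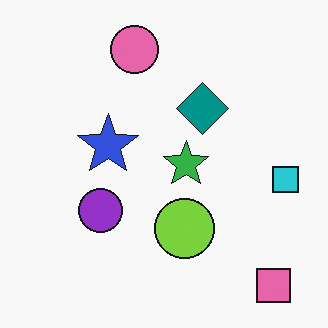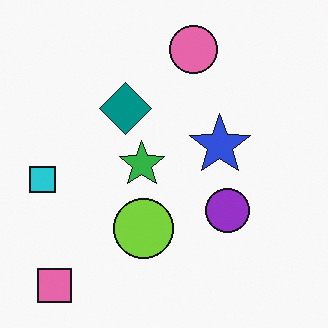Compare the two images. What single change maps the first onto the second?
Flipped horizontally (left ↔ right).

The cyan square is in the right of the first image and the left of the second — shapes on opposite sides of the vertical midline have swapped in a mirror flip.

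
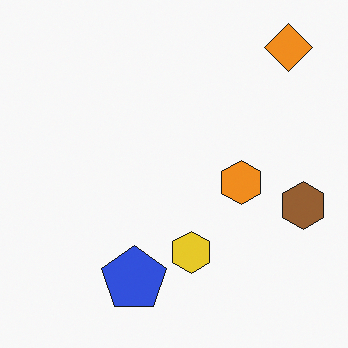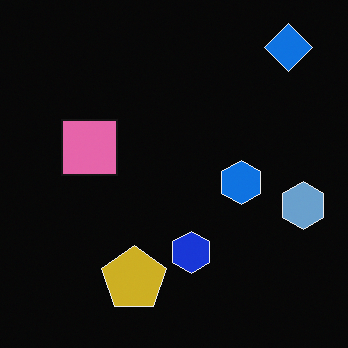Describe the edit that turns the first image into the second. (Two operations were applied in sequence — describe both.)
Color-inverted (negative), then overlaid with an additional pink square.

The light background has become dark and every shape's color is its complement — a photographic negative. A pink square appears in the second image that is absent from the first.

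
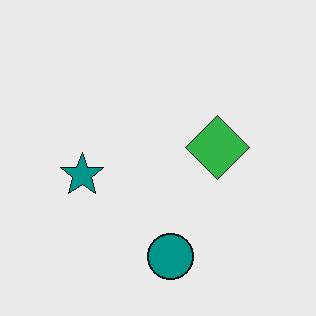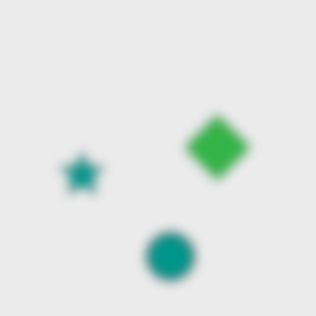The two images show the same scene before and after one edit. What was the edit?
Strongly gaussian-blurred.

Shape edges and outlines are uniformly softened across the whole image.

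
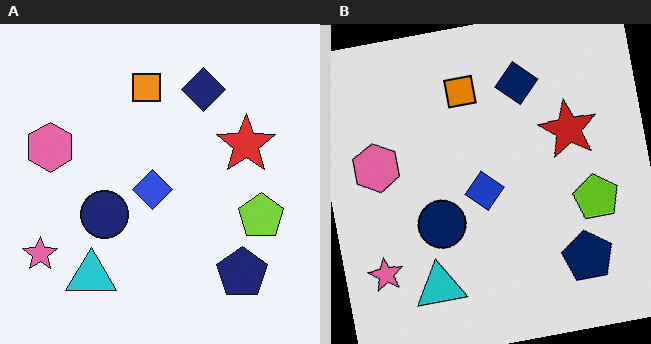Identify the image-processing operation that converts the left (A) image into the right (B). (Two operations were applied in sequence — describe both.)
The image was rotated counter-clockwise by a slight angle, then posterized to a reduced palette.

Every shape is tilted by the same angle and the image corners show triangular fill wedges — a whole-image rotation by a non-right angle. Each flat color has snapped to a coarser quantized level — most visibly, the near-white background has dropped to a flat grey.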